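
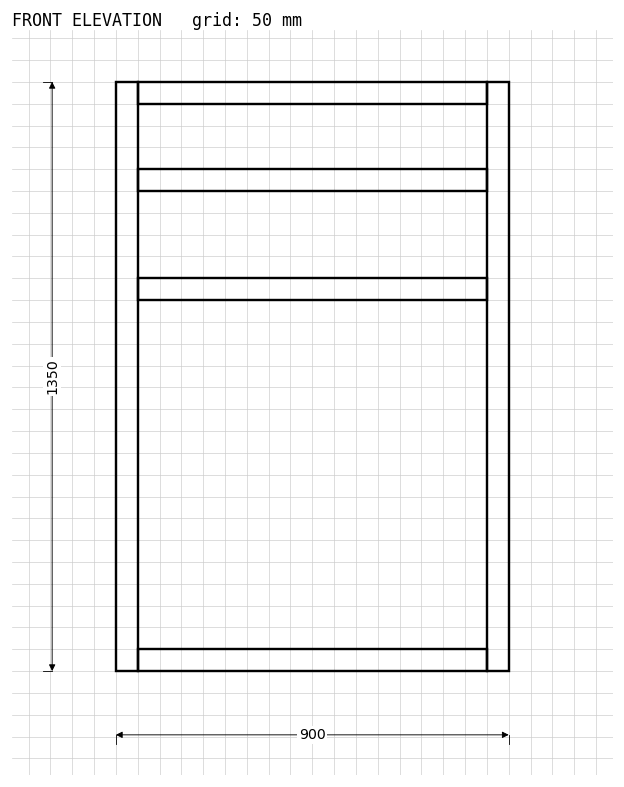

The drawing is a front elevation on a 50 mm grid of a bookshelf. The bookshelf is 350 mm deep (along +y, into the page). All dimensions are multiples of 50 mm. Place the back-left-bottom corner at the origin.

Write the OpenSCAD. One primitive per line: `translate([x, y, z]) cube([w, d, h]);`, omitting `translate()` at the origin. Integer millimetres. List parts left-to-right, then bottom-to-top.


cube([50, 350, 1350]);
translate([50, 0, 0]) cube([800, 350, 50]);
translate([50, 0, 850]) cube([800, 350, 50]);
translate([50, 0, 1100]) cube([800, 350, 50]);
translate([50, 0, 1300]) cube([800, 350, 50]);
translate([850, 0, 0]) cube([50, 350, 1350]);


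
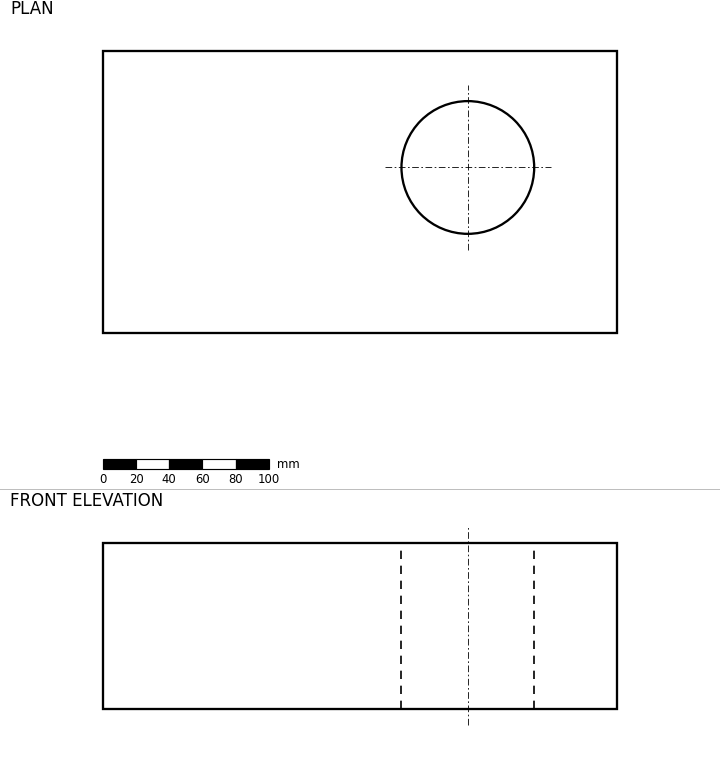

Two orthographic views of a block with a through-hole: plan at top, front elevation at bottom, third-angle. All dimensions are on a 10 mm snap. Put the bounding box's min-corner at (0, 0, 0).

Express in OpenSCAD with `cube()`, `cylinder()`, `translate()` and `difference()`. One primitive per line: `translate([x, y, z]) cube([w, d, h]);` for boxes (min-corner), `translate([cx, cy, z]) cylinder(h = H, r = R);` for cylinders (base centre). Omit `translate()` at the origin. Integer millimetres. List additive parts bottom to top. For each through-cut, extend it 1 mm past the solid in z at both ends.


difference() {
  cube([310, 170, 100]);
  translate([220, 100, -1]) cylinder(h = 102, r = 40);
}


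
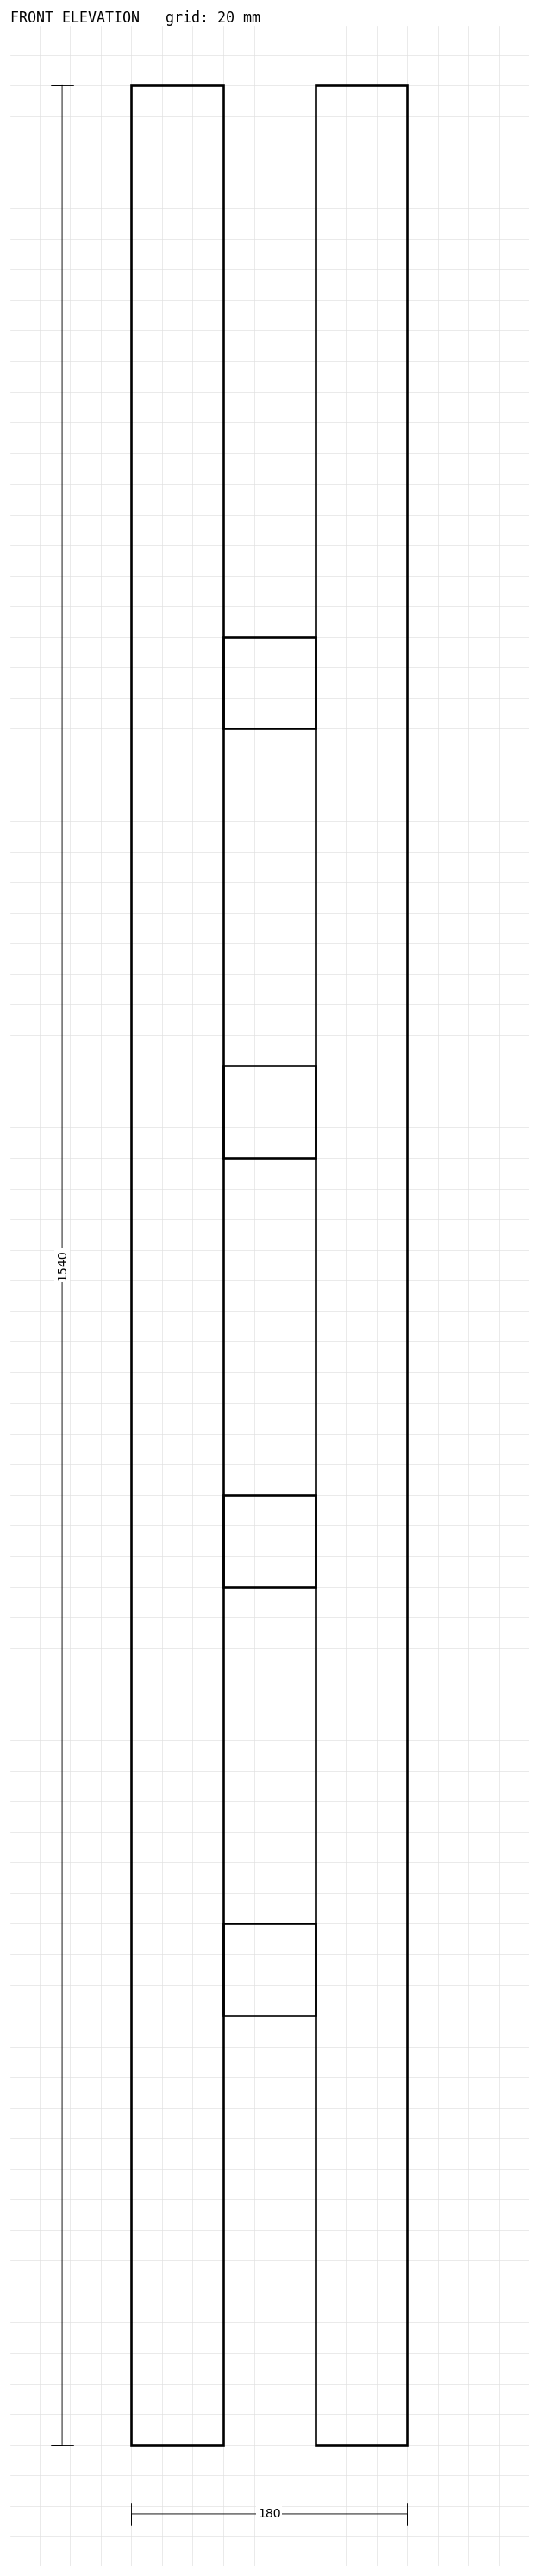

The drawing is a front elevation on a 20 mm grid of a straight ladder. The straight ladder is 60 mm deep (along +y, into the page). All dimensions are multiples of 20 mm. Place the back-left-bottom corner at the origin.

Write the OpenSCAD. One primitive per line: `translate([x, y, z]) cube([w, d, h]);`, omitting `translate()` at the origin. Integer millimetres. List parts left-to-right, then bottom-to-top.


cube([60, 60, 1540]);
translate([60, 0, 280]) cube([60, 60, 60]);
translate([60, 0, 560]) cube([60, 60, 60]);
translate([60, 0, 840]) cube([60, 60, 60]);
translate([60, 0, 1120]) cube([60, 60, 60]);
translate([120, 0, 0]) cube([60, 60, 1540]);


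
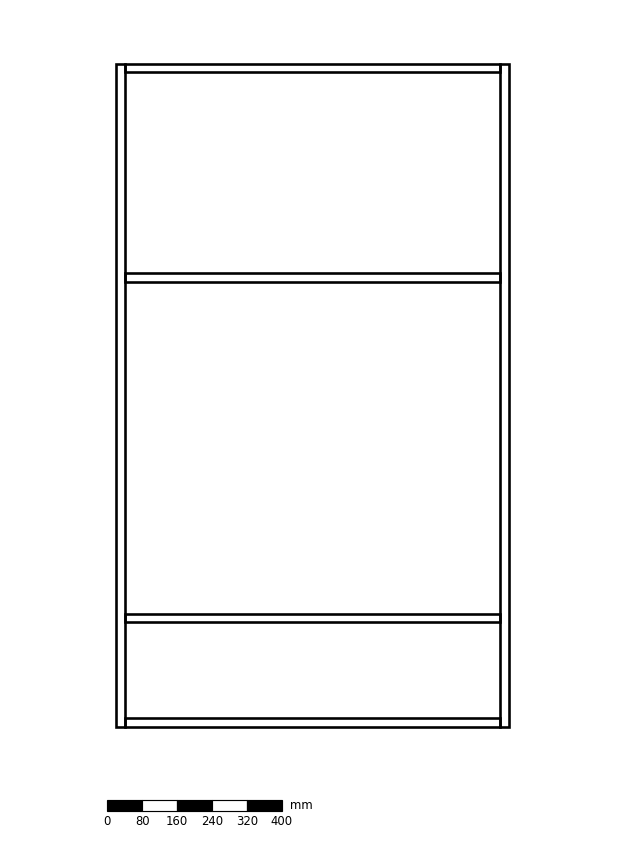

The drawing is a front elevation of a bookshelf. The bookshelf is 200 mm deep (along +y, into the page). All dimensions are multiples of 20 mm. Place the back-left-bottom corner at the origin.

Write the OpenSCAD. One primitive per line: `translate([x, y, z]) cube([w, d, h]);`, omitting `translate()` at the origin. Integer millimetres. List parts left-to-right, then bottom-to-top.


cube([20, 200, 1520]);
translate([20, 0, 0]) cube([860, 200, 20]);
translate([20, 0, 240]) cube([860, 200, 20]);
translate([20, 0, 1020]) cube([860, 200, 20]);
translate([20, 0, 1500]) cube([860, 200, 20]);
translate([880, 0, 0]) cube([20, 200, 1520]);


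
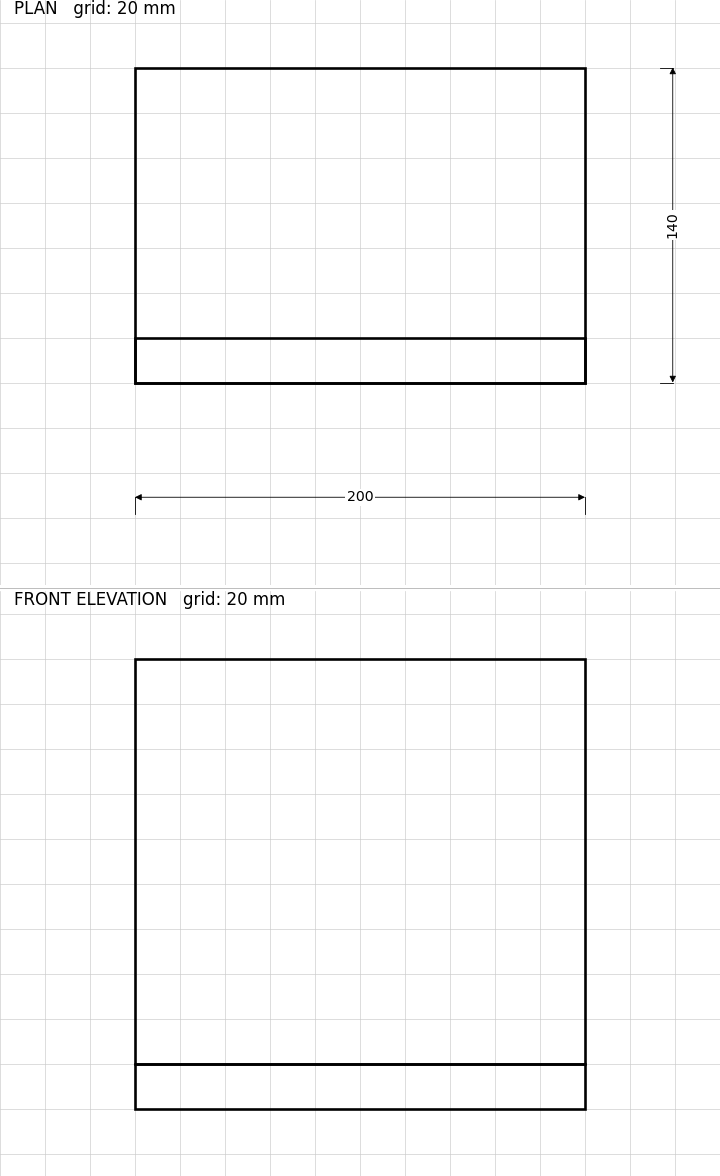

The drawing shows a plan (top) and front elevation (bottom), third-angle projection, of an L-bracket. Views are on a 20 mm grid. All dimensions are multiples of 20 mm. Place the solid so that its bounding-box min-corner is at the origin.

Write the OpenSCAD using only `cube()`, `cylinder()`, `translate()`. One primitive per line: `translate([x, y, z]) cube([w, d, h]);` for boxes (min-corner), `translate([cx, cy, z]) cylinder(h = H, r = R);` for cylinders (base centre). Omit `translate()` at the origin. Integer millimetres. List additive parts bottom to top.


cube([200, 140, 20]);
translate([0, 0, 20]) cube([200, 20, 180]);


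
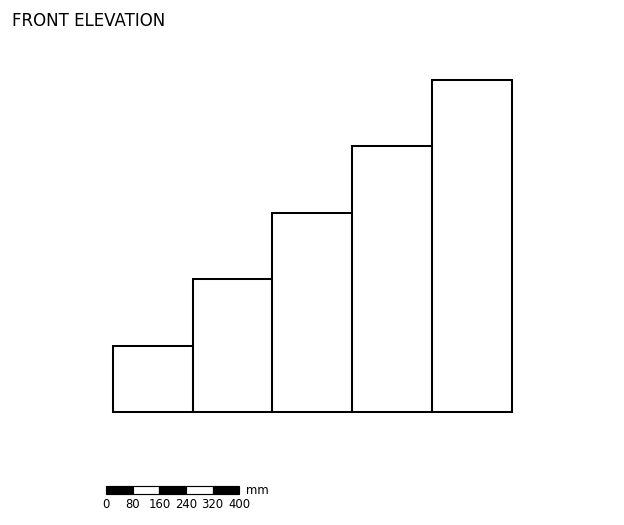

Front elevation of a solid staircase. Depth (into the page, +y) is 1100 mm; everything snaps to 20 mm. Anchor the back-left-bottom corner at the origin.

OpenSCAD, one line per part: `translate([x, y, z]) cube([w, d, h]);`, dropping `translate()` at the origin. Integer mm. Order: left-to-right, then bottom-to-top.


cube([240, 1100, 200]);
translate([240, 0, 0]) cube([240, 1100, 400]);
translate([480, 0, 0]) cube([240, 1100, 600]);
translate([720, 0, 0]) cube([240, 1100, 800]);
translate([960, 0, 0]) cube([240, 1100, 1000]);


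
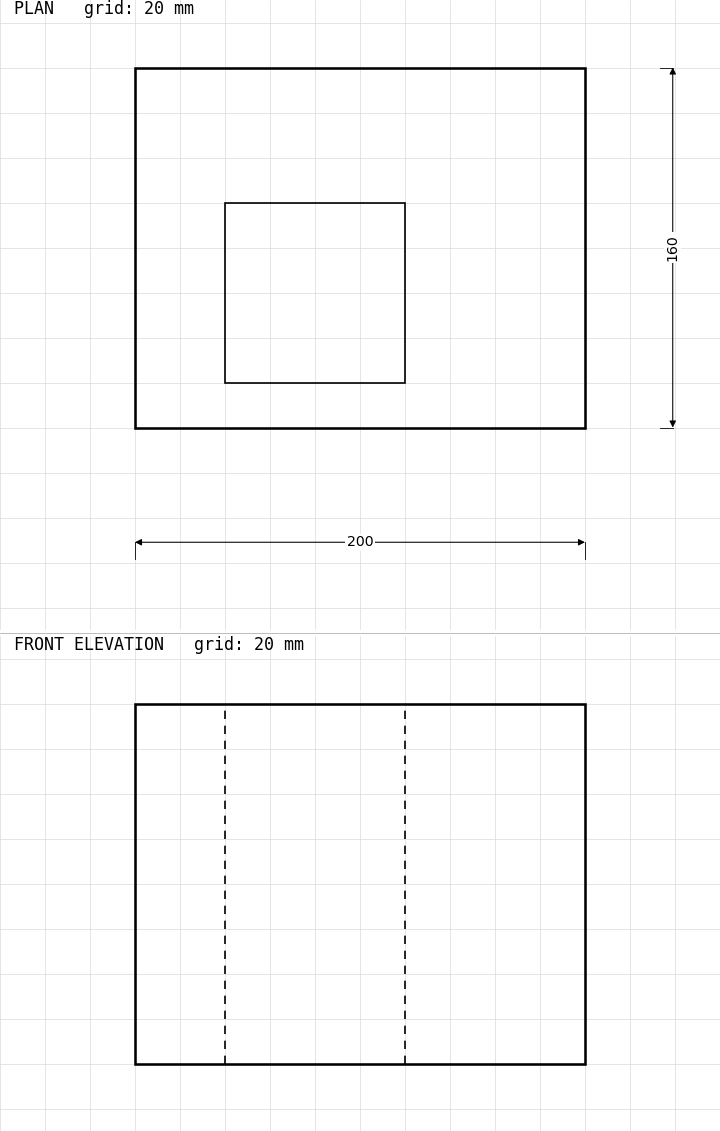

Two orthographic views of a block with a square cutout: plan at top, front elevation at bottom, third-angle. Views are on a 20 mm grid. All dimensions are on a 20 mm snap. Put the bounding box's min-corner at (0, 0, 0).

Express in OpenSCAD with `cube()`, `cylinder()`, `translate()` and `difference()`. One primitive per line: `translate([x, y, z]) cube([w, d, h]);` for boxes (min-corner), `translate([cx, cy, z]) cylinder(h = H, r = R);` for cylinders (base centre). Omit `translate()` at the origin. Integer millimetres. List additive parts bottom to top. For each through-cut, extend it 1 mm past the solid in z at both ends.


difference() {
  cube([200, 160, 160]);
  translate([40, 20, -1]) cube([80, 80, 162]);
}


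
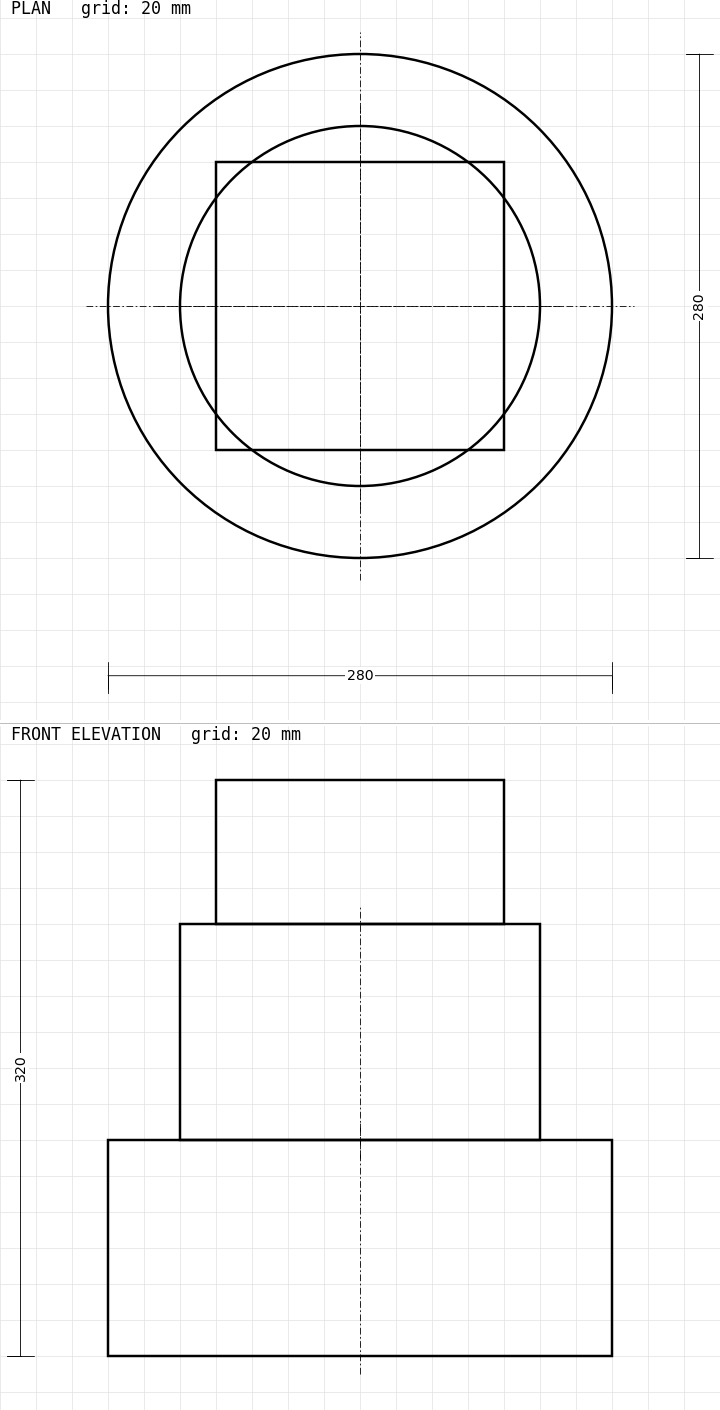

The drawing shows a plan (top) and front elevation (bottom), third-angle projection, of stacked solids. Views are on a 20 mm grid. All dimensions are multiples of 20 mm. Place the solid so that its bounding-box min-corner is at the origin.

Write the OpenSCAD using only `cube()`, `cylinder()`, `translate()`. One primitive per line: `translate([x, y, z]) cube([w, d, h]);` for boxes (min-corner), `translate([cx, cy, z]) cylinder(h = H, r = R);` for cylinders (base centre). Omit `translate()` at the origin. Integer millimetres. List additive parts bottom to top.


translate([140, 140, 0]) cylinder(h = 120, r = 140);
translate([140, 140, 120]) cylinder(h = 120, r = 100);
translate([60, 60, 240]) cube([160, 160, 80]);


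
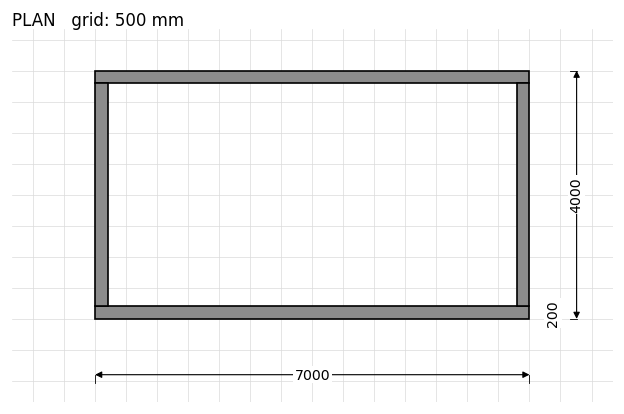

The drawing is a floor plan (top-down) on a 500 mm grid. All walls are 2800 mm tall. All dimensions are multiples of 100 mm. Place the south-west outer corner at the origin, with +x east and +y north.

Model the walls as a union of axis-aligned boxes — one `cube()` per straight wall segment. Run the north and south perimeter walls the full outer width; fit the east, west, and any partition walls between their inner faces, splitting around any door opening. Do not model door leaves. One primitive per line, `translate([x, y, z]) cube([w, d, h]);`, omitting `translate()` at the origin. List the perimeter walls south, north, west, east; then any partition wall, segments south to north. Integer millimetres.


cube([7000, 200, 2800]);
translate([0, 3800, 0]) cube([7000, 200, 2800]);
translate([0, 200, 0]) cube([200, 3600, 2800]);
translate([6800, 200, 0]) cube([200, 3600, 2800]);


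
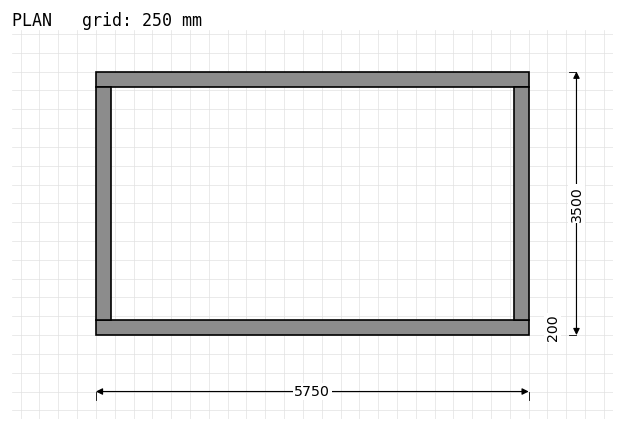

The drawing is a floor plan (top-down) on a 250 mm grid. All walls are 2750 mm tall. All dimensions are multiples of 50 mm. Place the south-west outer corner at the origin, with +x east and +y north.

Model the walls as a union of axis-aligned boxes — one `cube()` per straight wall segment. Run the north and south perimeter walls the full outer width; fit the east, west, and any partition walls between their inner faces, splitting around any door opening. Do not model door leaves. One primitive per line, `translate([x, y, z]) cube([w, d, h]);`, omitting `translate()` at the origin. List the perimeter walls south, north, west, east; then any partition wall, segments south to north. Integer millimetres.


cube([5750, 200, 2750]);
translate([0, 3300, 0]) cube([5750, 200, 2750]);
translate([0, 200, 0]) cube([200, 3100, 2750]);
translate([5550, 200, 0]) cube([200, 3100, 2750]);


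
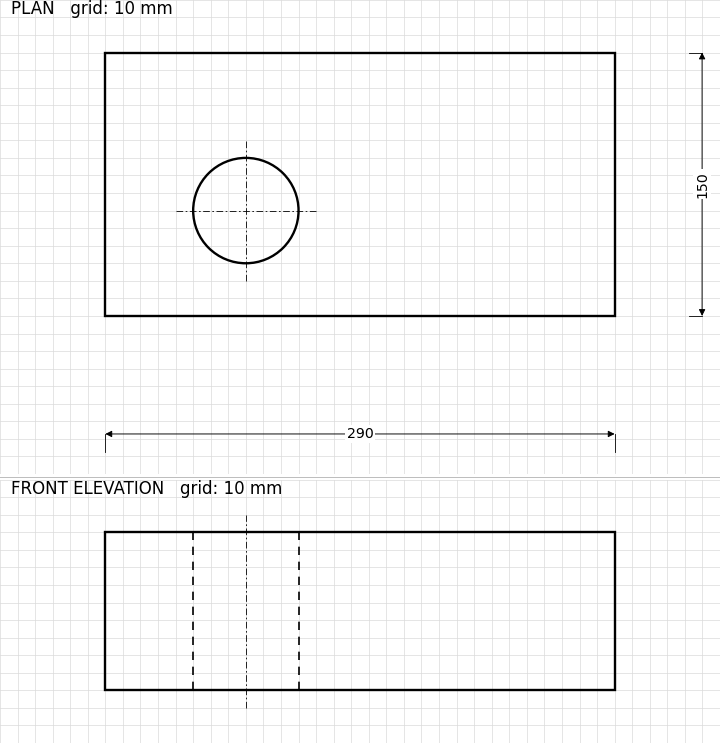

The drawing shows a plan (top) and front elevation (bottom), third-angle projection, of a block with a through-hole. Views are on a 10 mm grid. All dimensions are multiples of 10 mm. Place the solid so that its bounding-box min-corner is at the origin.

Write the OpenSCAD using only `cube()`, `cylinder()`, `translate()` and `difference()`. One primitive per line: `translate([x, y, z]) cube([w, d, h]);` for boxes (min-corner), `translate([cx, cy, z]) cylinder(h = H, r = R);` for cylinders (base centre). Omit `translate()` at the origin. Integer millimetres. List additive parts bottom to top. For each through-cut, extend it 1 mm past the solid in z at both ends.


difference() {
  cube([290, 150, 90]);
  translate([80, 60, -1]) cylinder(h = 92, r = 30);
}


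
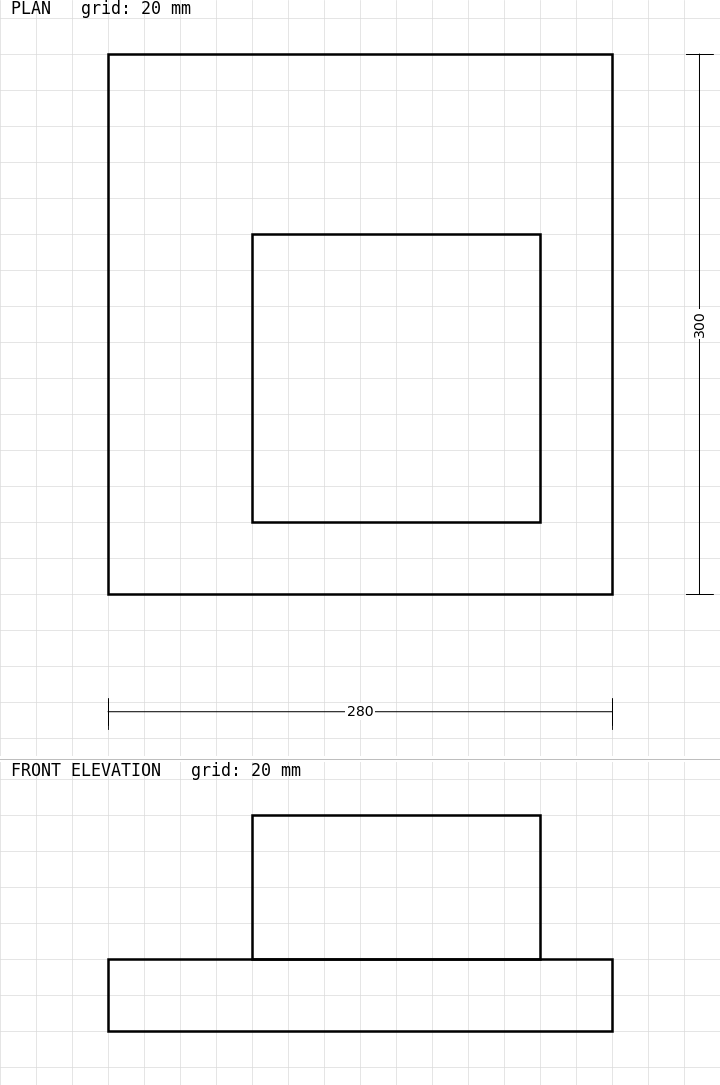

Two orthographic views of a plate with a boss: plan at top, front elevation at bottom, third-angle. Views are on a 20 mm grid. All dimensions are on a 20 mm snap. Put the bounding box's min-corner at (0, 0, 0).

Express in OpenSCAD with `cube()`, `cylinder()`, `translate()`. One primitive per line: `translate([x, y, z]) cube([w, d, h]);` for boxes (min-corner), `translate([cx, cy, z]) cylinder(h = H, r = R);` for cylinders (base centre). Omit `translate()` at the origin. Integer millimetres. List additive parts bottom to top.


cube([280, 300, 40]);
translate([80, 40, 40]) cube([160, 160, 80]);


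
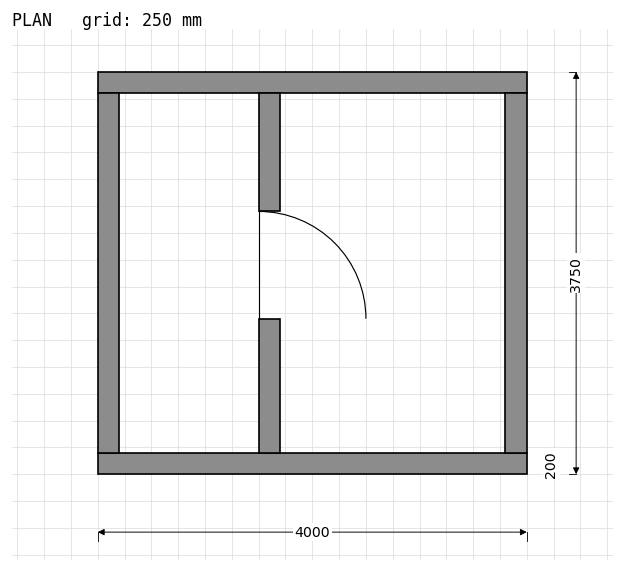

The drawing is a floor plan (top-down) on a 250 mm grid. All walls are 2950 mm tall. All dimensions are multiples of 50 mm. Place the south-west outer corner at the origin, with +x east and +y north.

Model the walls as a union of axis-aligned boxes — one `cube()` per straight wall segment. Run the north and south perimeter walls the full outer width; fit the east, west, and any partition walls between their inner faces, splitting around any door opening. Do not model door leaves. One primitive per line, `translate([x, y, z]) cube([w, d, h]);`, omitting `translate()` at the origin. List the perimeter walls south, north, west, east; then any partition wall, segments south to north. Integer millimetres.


cube([4000, 200, 2950]);
translate([0, 3550, 0]) cube([4000, 200, 2950]);
translate([0, 200, 0]) cube([200, 3350, 2950]);
translate([3800, 200, 0]) cube([200, 3350, 2950]);
translate([1500, 200, 0]) cube([200, 1250, 2950]);
translate([1500, 2450, 0]) cube([200, 1100, 2950]);


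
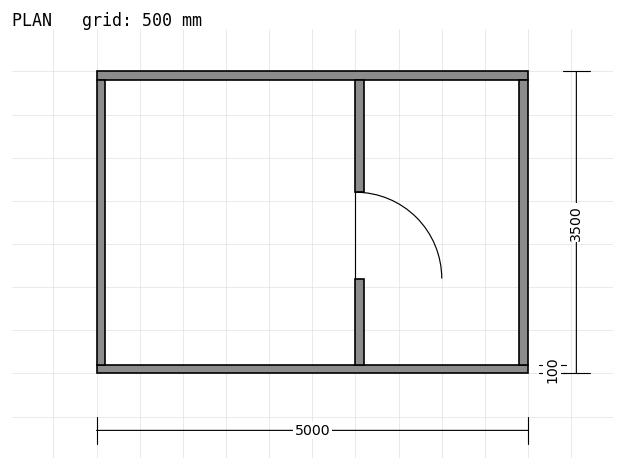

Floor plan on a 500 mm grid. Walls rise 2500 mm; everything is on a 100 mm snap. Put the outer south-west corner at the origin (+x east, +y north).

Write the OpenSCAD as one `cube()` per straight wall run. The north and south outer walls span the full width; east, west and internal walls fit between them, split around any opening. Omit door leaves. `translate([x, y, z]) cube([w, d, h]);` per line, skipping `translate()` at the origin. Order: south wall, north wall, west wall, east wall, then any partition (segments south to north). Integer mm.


cube([5000, 100, 2500]);
translate([0, 3400, 0]) cube([5000, 100, 2500]);
translate([0, 100, 0]) cube([100, 3300, 2500]);
translate([4900, 100, 0]) cube([100, 3300, 2500]);
translate([3000, 100, 0]) cube([100, 1000, 2500]);
translate([3000, 2100, 0]) cube([100, 1300, 2500]);


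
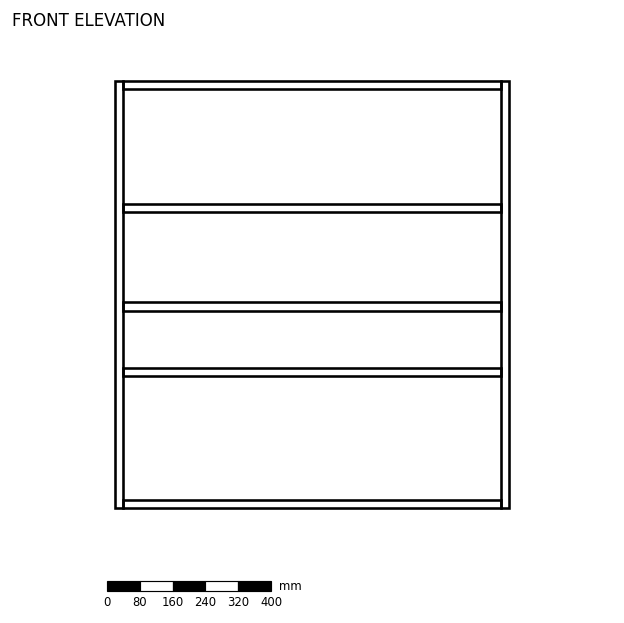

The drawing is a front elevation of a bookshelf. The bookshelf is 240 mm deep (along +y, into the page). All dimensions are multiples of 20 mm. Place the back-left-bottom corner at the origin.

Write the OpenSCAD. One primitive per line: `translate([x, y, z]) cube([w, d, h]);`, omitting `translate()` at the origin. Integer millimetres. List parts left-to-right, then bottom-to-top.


cube([20, 240, 1040]);
translate([20, 0, 0]) cube([920, 240, 20]);
translate([20, 0, 320]) cube([920, 240, 20]);
translate([20, 0, 480]) cube([920, 240, 20]);
translate([20, 0, 720]) cube([920, 240, 20]);
translate([20, 0, 1020]) cube([920, 240, 20]);
translate([940, 0, 0]) cube([20, 240, 1040]);


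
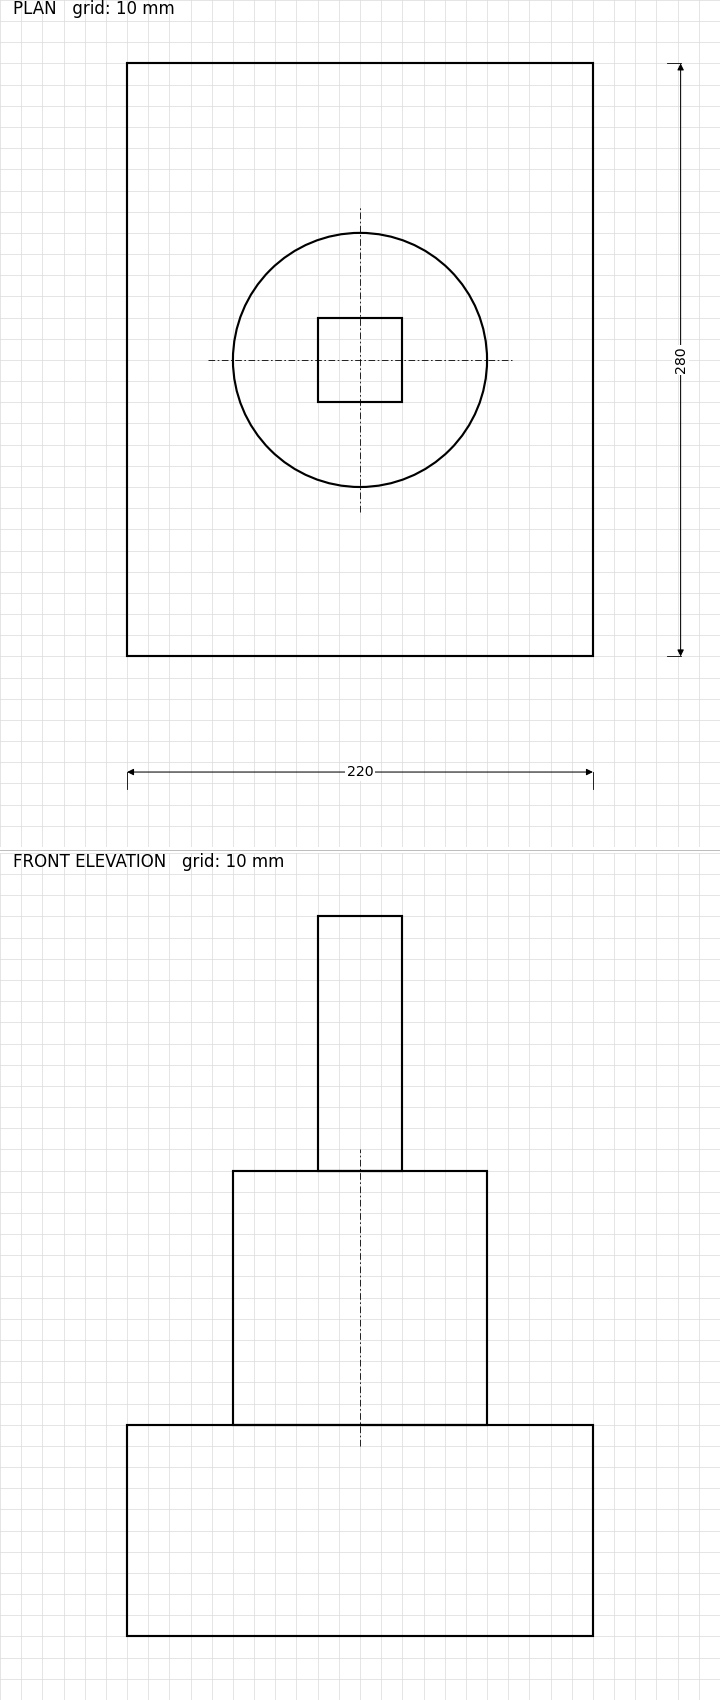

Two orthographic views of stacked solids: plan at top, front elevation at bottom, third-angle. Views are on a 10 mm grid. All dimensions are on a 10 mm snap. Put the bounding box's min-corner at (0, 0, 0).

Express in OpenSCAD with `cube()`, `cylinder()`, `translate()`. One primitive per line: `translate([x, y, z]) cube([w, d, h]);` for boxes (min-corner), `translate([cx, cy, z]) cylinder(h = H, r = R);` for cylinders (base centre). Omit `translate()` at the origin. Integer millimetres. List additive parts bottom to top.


cube([220, 280, 100]);
translate([110, 140, 100]) cylinder(h = 120, r = 60);
translate([90, 120, 220]) cube([40, 40, 120]);


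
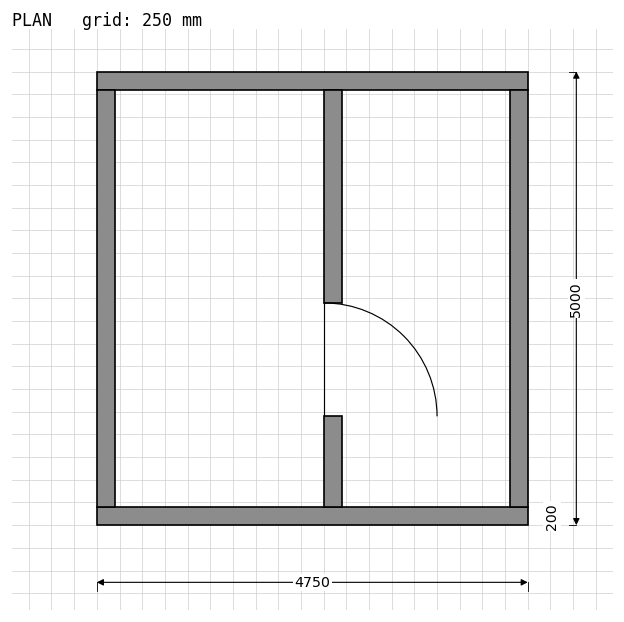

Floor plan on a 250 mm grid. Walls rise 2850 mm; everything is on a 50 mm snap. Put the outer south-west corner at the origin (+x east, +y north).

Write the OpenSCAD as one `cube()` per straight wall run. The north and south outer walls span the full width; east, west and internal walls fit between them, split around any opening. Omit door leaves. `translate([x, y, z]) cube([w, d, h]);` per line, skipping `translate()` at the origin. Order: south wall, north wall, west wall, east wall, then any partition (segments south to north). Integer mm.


cube([4750, 200, 2850]);
translate([0, 4800, 0]) cube([4750, 200, 2850]);
translate([0, 200, 0]) cube([200, 4600, 2850]);
translate([4550, 200, 0]) cube([200, 4600, 2850]);
translate([2500, 200, 0]) cube([200, 1000, 2850]);
translate([2500, 2450, 0]) cube([200, 2350, 2850]);


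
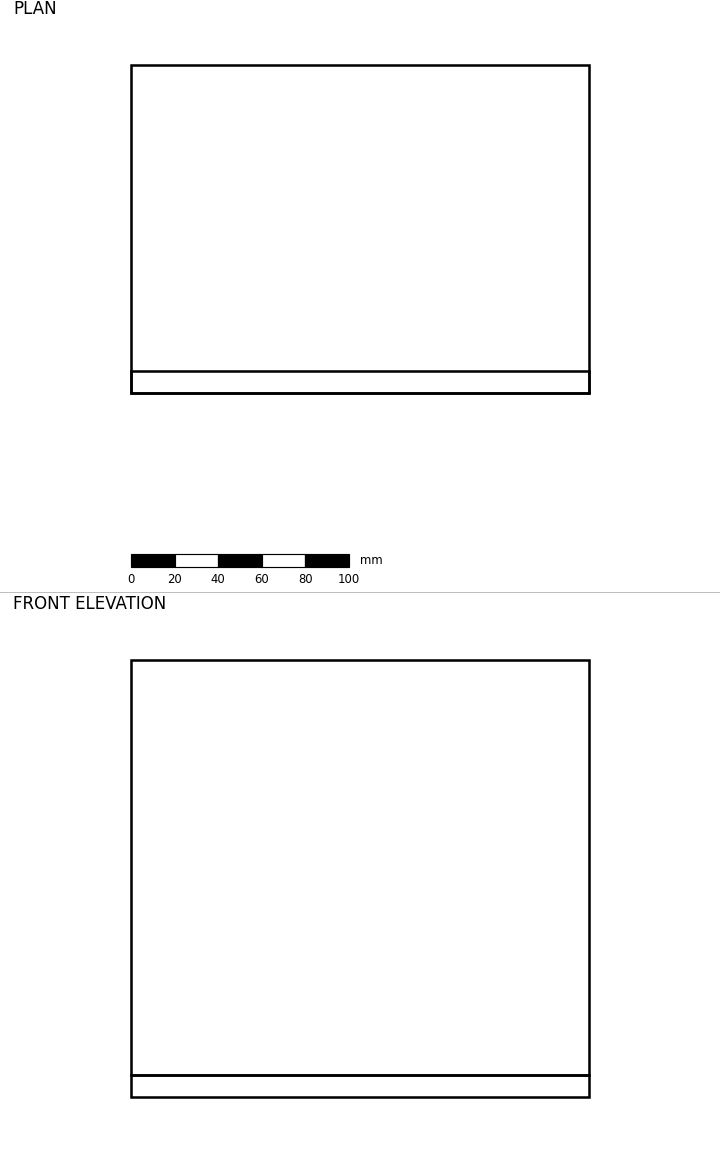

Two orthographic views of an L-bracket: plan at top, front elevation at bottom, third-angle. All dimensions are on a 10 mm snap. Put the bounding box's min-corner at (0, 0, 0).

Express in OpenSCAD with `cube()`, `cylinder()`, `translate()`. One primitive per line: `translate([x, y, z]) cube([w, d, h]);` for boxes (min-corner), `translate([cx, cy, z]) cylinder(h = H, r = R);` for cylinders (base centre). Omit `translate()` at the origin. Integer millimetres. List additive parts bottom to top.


cube([210, 150, 10]);
translate([0, 0, 10]) cube([210, 10, 190]);


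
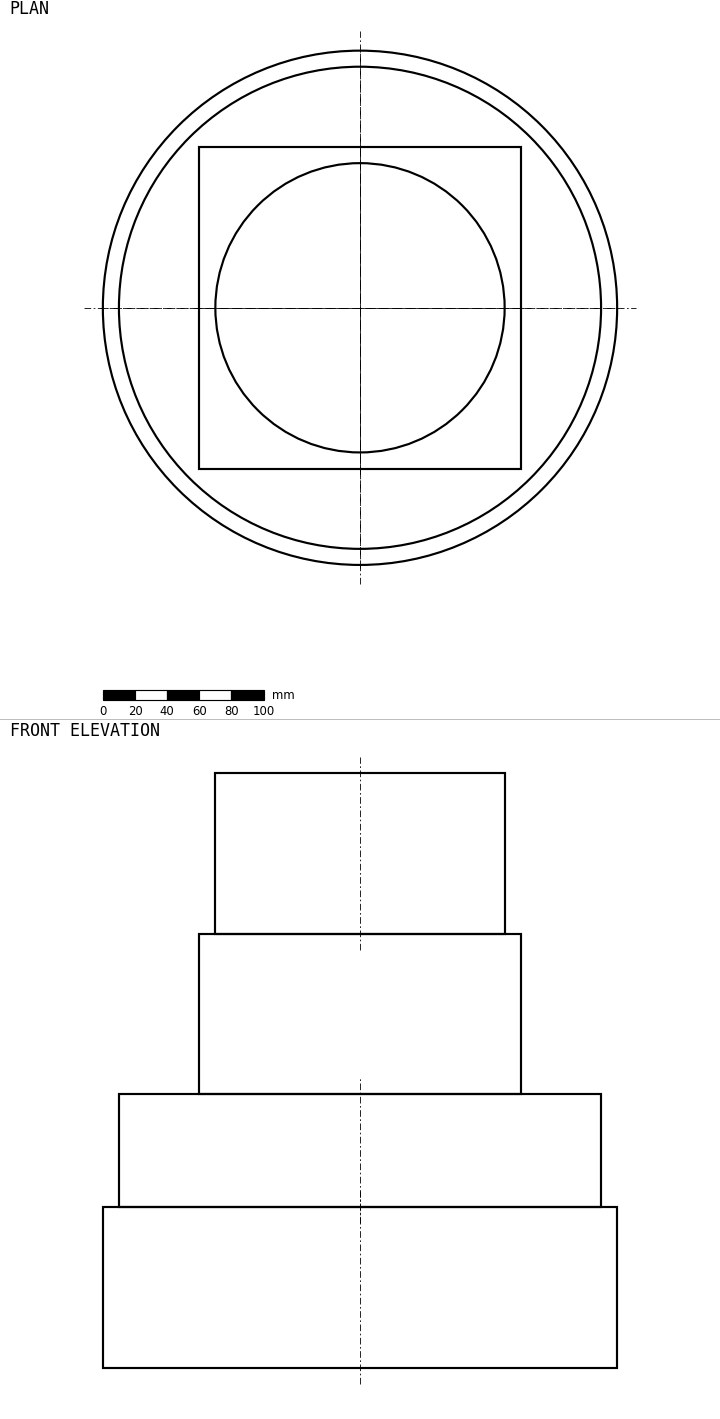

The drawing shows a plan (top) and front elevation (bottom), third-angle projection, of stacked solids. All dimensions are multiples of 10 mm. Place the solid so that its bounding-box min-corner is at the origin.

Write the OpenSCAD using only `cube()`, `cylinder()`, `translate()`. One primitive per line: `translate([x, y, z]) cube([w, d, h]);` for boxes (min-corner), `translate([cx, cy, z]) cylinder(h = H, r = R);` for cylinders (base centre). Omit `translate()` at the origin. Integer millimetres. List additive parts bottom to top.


translate([160, 160, 0]) cylinder(h = 100, r = 160);
translate([160, 160, 100]) cylinder(h = 70, r = 150);
translate([60, 60, 170]) cube([200, 200, 100]);
translate([160, 160, 270]) cylinder(h = 100, r = 90);


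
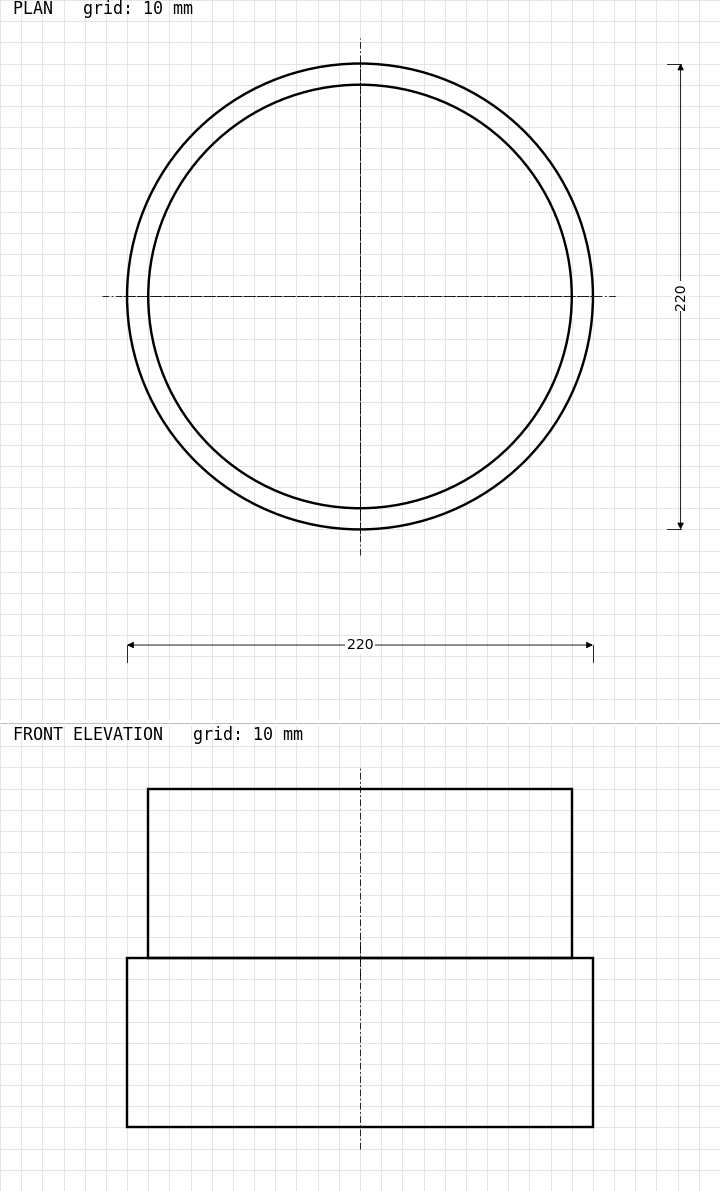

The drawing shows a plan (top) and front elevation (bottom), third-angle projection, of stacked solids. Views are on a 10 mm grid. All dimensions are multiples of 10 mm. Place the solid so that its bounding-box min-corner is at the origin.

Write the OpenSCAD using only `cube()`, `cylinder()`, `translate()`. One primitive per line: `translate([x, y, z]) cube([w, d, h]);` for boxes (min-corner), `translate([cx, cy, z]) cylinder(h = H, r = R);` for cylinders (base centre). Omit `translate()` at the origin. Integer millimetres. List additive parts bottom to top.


translate([110, 110, 0]) cylinder(h = 80, r = 110);
translate([110, 110, 80]) cylinder(h = 80, r = 100);


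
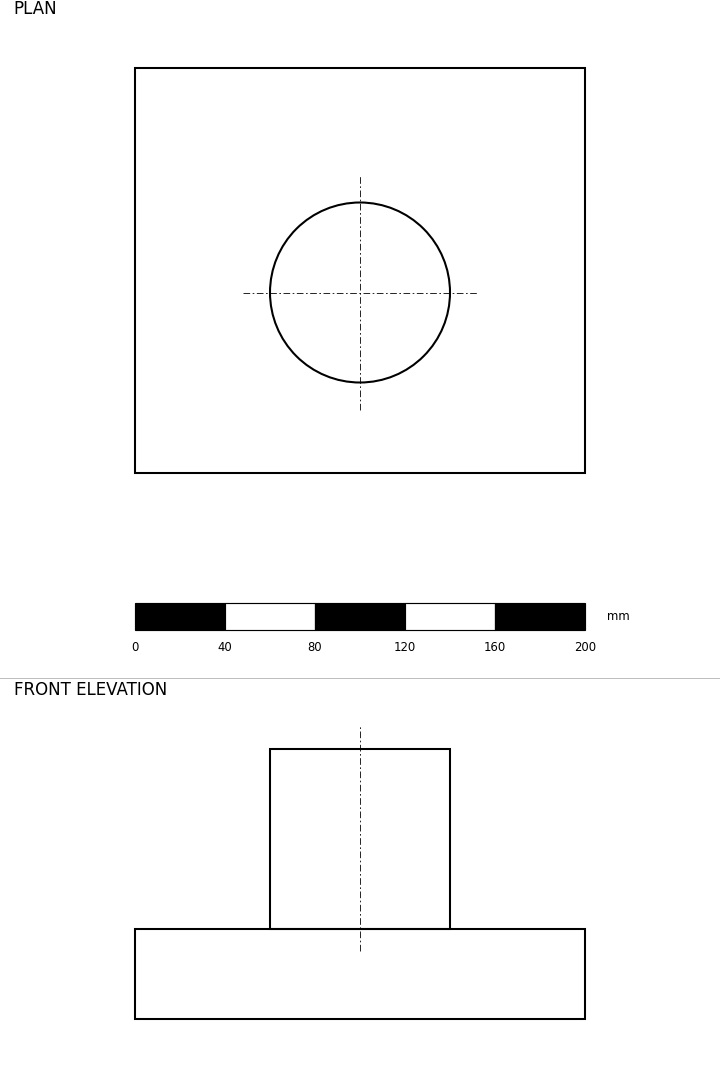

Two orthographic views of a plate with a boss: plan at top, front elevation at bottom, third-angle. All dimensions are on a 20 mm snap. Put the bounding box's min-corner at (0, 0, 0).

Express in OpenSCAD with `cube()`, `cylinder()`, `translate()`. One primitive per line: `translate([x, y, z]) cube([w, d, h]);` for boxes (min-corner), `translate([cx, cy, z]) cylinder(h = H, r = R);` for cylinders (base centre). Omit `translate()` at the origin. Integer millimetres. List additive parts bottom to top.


cube([200, 180, 40]);
translate([100, 80, 40]) cylinder(h = 80, r = 40);


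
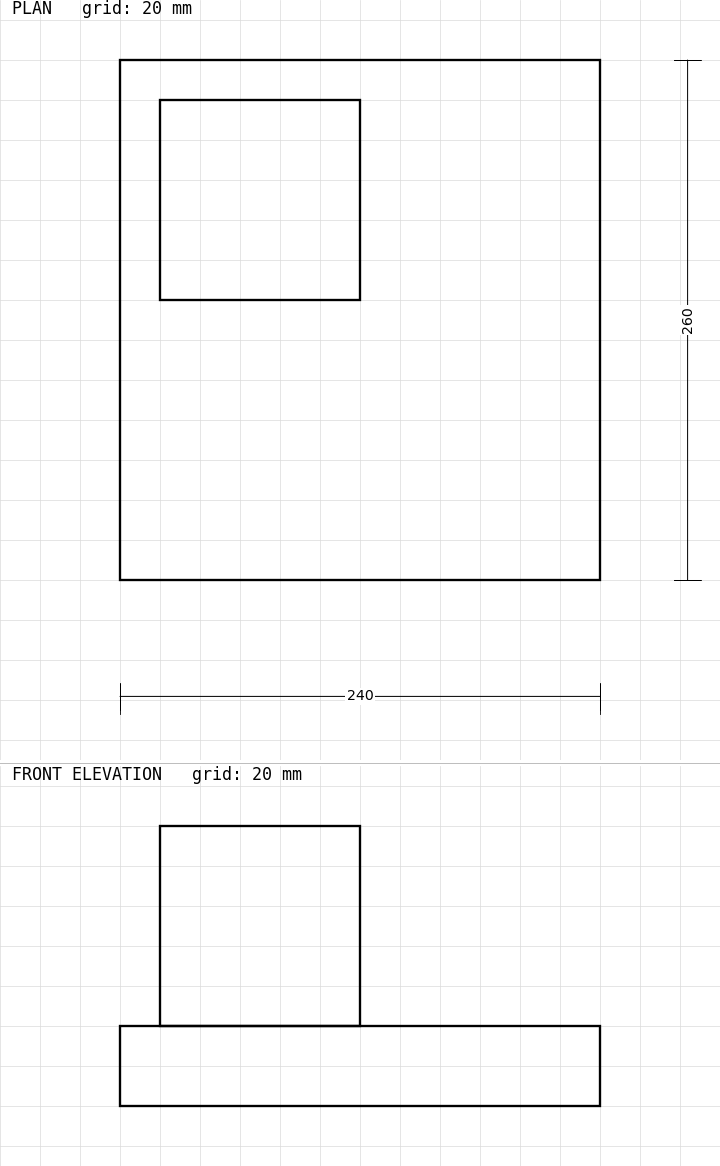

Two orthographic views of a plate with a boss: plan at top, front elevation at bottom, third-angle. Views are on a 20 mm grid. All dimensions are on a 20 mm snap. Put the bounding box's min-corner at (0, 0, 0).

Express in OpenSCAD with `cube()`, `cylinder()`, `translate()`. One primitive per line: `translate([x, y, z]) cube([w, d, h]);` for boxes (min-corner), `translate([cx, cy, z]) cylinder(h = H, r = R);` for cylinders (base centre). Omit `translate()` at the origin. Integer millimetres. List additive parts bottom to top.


cube([240, 260, 40]);
translate([20, 140, 40]) cube([100, 100, 100]);


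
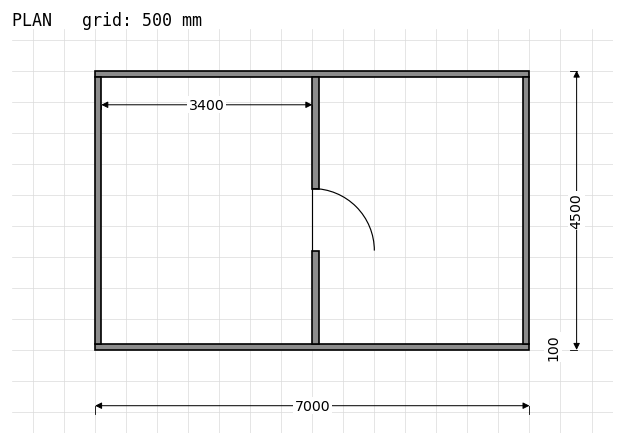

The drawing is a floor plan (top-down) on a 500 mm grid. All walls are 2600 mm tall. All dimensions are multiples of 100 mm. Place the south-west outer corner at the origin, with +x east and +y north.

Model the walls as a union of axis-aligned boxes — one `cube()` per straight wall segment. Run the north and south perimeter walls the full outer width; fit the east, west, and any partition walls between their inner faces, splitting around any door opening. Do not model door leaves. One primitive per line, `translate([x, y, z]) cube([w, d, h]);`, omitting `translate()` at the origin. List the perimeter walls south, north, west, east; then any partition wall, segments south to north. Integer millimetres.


cube([7000, 100, 2600]);
translate([0, 4400, 0]) cube([7000, 100, 2600]);
translate([0, 100, 0]) cube([100, 4300, 2600]);
translate([6900, 100, 0]) cube([100, 4300, 2600]);
translate([3500, 100, 0]) cube([100, 1500, 2600]);
translate([3500, 2600, 0]) cube([100, 1800, 2600]);


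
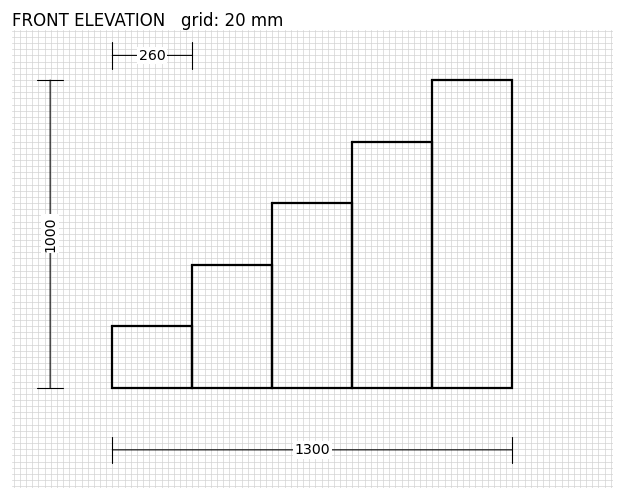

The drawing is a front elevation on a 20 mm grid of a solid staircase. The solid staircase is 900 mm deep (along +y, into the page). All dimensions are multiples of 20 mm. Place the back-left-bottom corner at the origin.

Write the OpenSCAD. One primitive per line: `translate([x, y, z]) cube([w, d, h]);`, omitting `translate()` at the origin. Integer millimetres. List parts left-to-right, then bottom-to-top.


cube([260, 900, 200]);
translate([260, 0, 0]) cube([260, 900, 400]);
translate([520, 0, 0]) cube([260, 900, 600]);
translate([780, 0, 0]) cube([260, 900, 800]);
translate([1040, 0, 0]) cube([260, 900, 1000]);


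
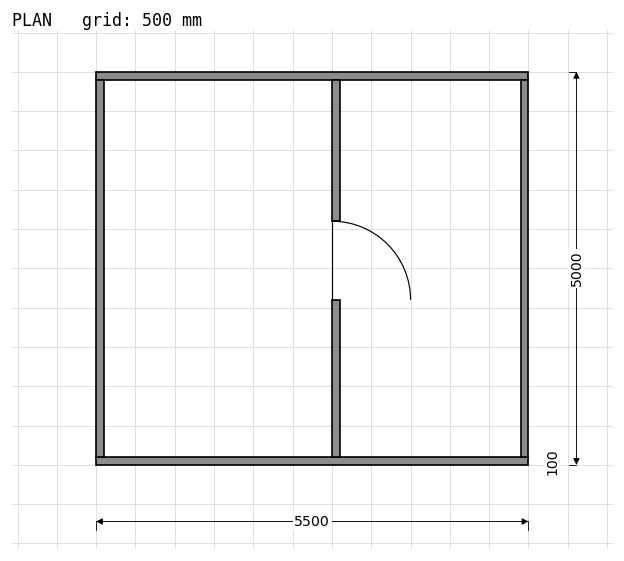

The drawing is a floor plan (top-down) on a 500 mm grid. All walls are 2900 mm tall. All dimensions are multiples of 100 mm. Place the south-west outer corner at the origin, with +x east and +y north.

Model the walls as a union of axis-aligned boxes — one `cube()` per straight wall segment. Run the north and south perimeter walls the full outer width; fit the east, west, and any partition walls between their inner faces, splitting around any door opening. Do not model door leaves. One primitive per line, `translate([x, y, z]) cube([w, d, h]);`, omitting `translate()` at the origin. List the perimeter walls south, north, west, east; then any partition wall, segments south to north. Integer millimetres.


cube([5500, 100, 2900]);
translate([0, 4900, 0]) cube([5500, 100, 2900]);
translate([0, 100, 0]) cube([100, 4800, 2900]);
translate([5400, 100, 0]) cube([100, 4800, 2900]);
translate([3000, 100, 0]) cube([100, 2000, 2900]);
translate([3000, 3100, 0]) cube([100, 1800, 2900]);


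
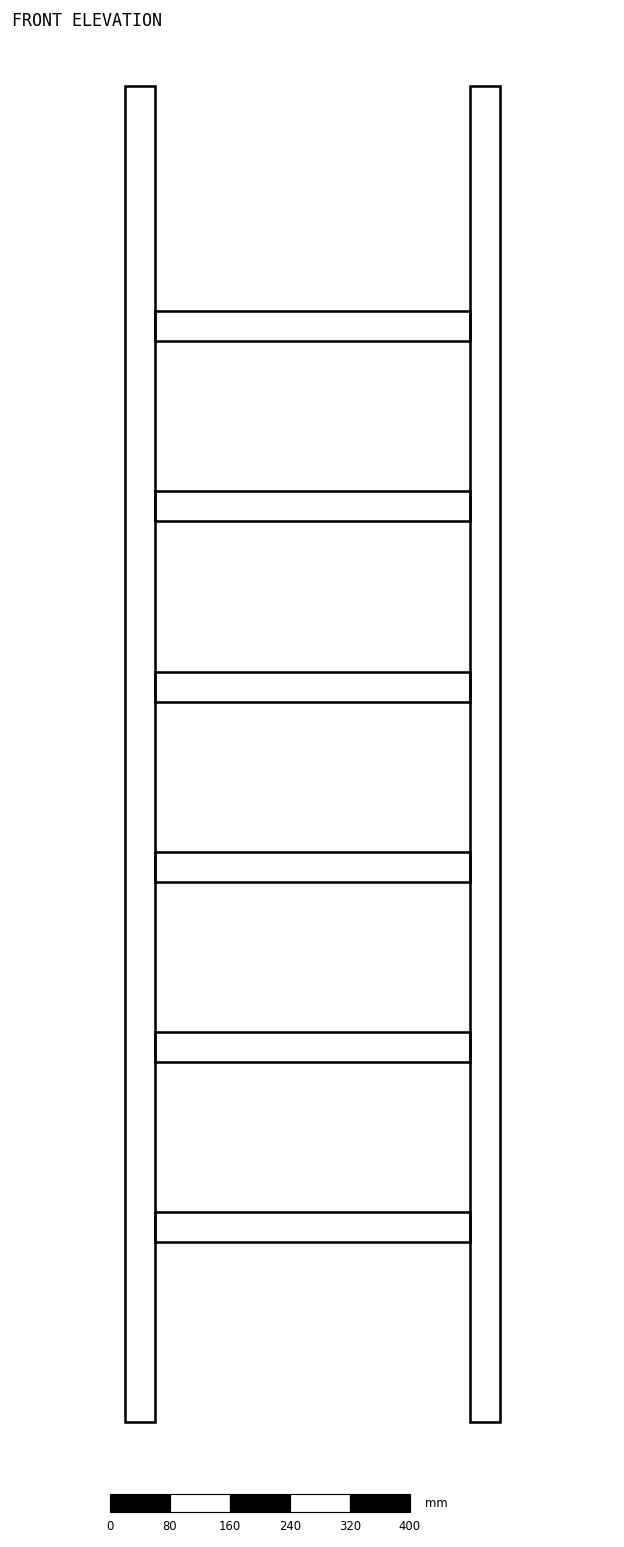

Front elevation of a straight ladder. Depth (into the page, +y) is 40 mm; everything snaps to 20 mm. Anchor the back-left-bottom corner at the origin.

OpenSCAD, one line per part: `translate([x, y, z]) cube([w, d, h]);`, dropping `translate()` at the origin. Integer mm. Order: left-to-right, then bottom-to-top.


cube([40, 40, 1780]);
translate([40, 0, 240]) cube([420, 40, 40]);
translate([40, 0, 480]) cube([420, 40, 40]);
translate([40, 0, 720]) cube([420, 40, 40]);
translate([40, 0, 960]) cube([420, 40, 40]);
translate([40, 0, 1200]) cube([420, 40, 40]);
translate([40, 0, 1440]) cube([420, 40, 40]);
translate([460, 0, 0]) cube([40, 40, 1780]);


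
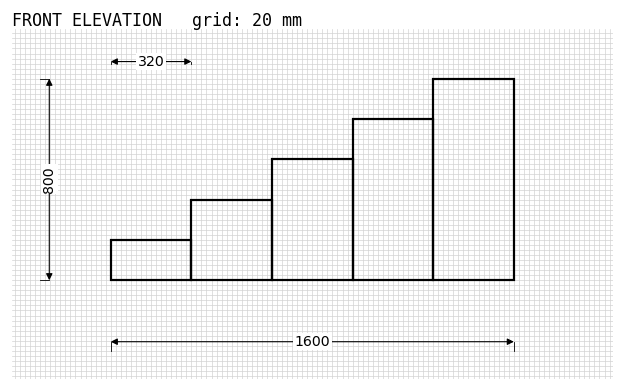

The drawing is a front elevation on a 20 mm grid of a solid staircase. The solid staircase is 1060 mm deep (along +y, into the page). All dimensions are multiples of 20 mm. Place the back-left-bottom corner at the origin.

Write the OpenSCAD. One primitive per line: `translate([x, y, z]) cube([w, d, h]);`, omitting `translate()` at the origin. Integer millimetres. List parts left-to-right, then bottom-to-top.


cube([320, 1060, 160]);
translate([320, 0, 0]) cube([320, 1060, 320]);
translate([640, 0, 0]) cube([320, 1060, 480]);
translate([960, 0, 0]) cube([320, 1060, 640]);
translate([1280, 0, 0]) cube([320, 1060, 800]);


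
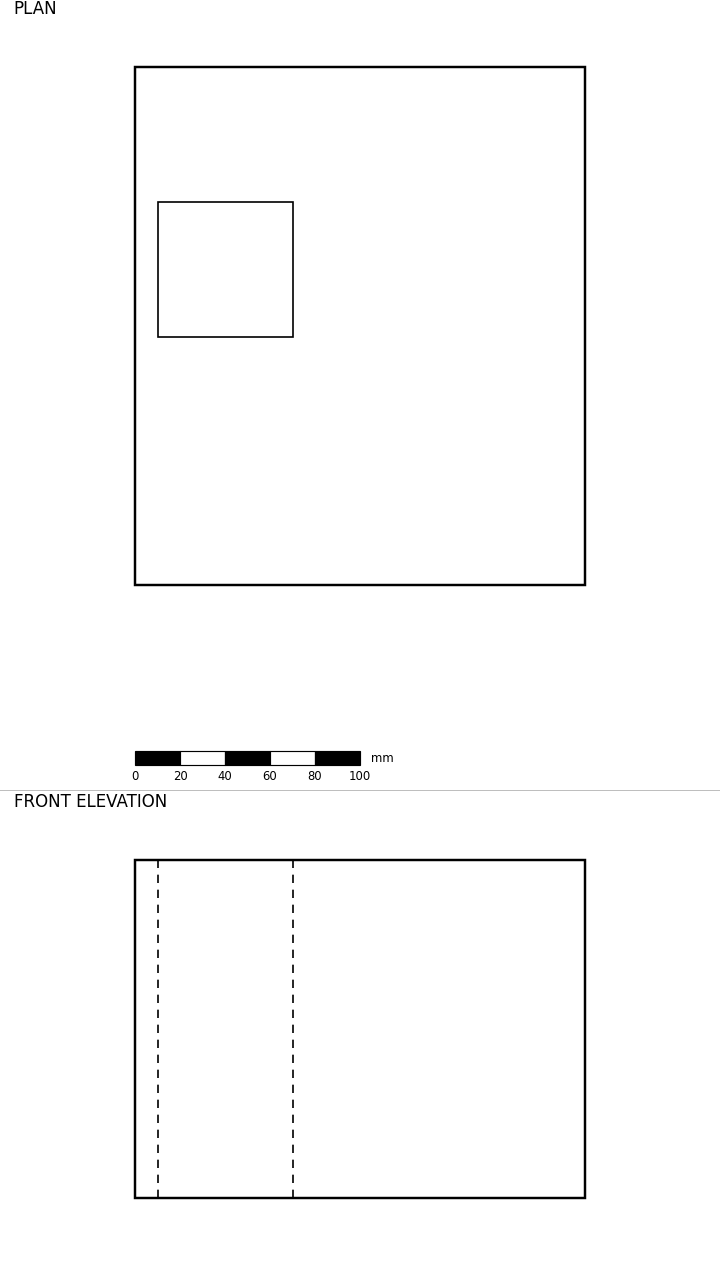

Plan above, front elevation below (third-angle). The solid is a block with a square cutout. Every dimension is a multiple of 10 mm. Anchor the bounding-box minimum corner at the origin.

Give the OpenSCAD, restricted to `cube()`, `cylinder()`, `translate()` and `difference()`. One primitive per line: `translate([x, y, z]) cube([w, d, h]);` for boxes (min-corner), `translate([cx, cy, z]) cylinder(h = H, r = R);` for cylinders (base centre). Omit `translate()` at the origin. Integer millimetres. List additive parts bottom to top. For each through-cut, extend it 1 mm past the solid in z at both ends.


difference() {
  cube([200, 230, 150]);
  translate([10, 110, -1]) cube([60, 60, 152]);
}


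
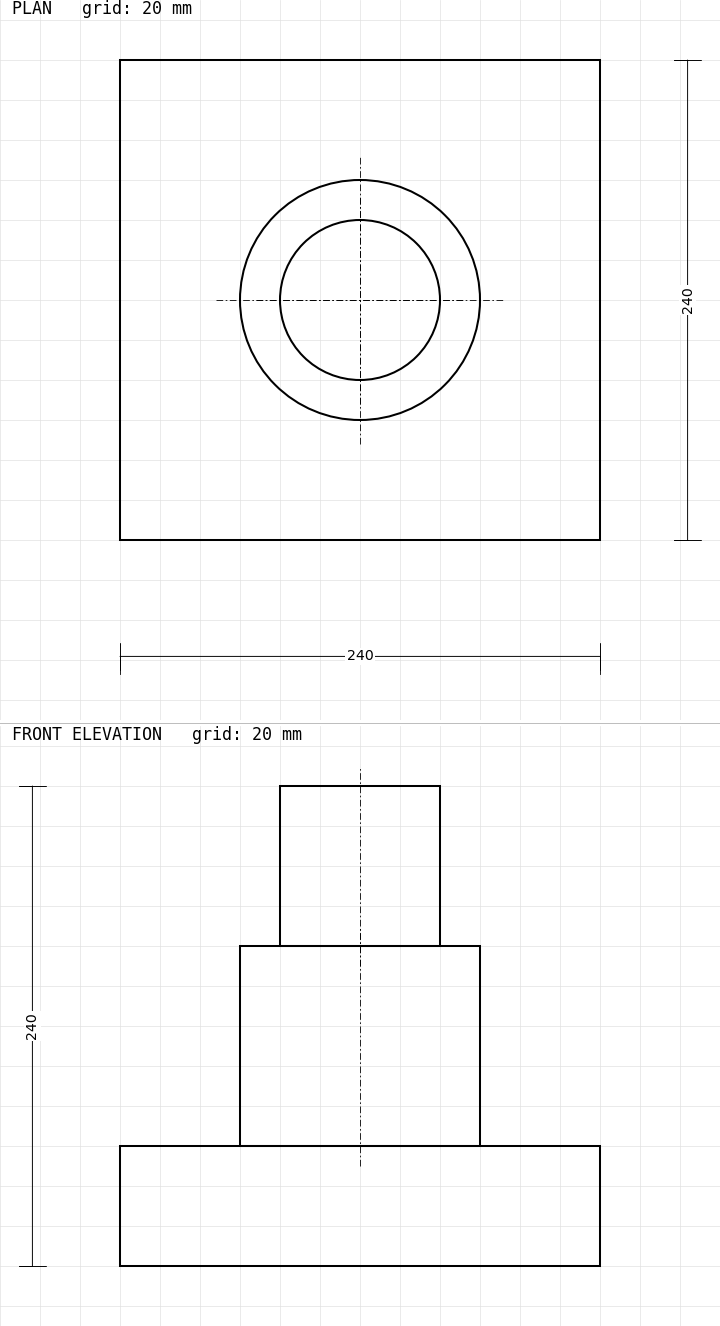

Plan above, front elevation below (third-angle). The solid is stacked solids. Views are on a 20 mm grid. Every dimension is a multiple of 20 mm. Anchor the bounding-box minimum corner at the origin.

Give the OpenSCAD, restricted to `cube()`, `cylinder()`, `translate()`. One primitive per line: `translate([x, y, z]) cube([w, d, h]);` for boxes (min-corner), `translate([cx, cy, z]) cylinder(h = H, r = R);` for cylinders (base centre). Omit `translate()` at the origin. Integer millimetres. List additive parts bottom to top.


cube([240, 240, 60]);
translate([120, 120, 60]) cylinder(h = 100, r = 60);
translate([120, 120, 160]) cylinder(h = 80, r = 40);


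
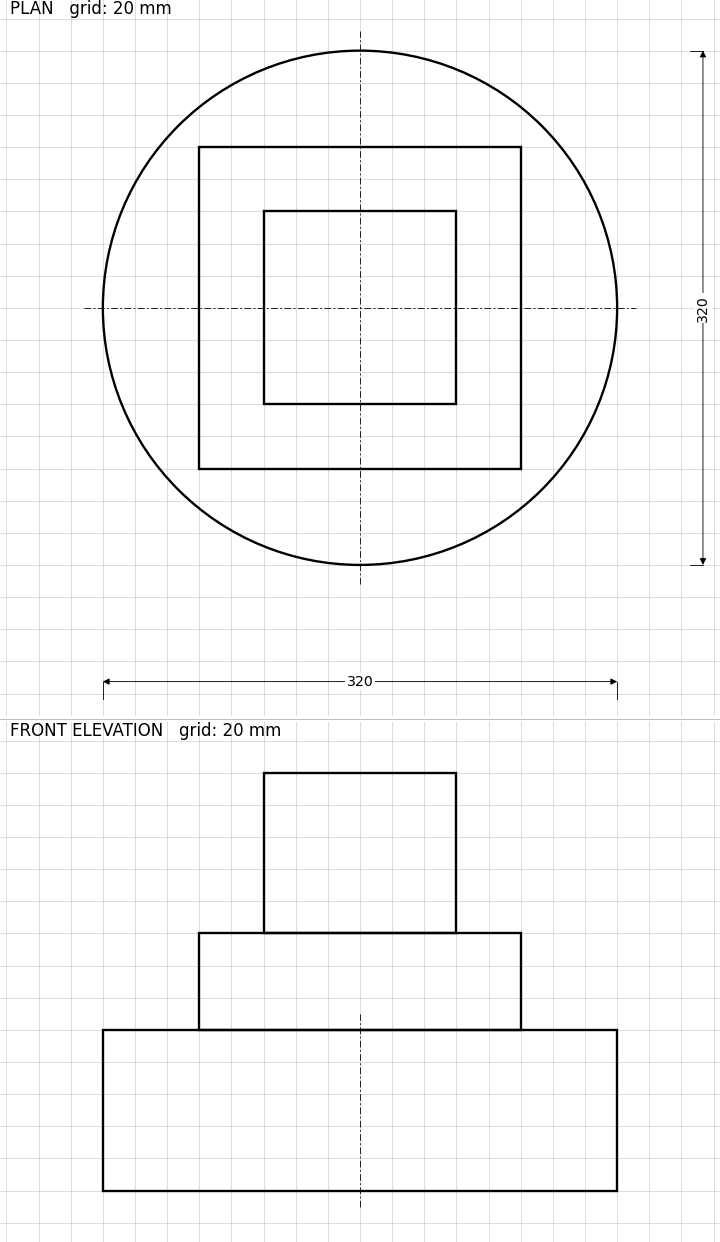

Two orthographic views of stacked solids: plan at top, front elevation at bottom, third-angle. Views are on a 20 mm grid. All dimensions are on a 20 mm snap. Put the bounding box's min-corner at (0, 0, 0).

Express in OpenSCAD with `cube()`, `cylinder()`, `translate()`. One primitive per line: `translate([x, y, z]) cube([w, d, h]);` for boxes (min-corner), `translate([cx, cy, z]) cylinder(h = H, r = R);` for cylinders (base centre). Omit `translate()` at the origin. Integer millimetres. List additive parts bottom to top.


translate([160, 160, 0]) cylinder(h = 100, r = 160);
translate([60, 60, 100]) cube([200, 200, 60]);
translate([100, 100, 160]) cube([120, 120, 100]);


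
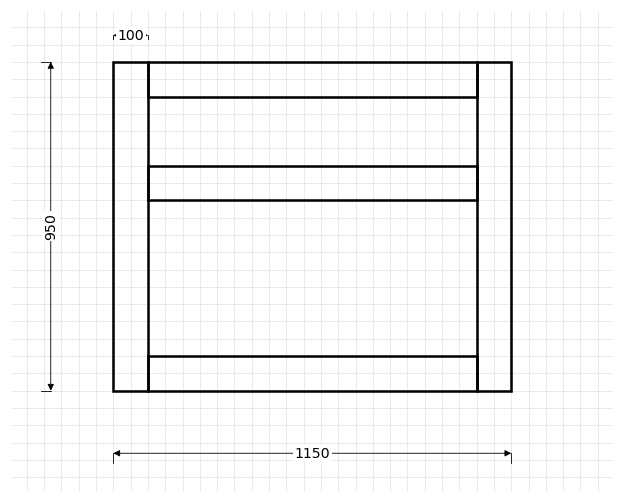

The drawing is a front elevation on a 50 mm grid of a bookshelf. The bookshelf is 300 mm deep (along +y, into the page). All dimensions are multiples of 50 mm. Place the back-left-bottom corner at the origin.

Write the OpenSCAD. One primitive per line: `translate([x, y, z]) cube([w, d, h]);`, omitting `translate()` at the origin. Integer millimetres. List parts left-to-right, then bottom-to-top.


cube([100, 300, 950]);
translate([100, 0, 0]) cube([950, 300, 100]);
translate([100, 0, 550]) cube([950, 300, 100]);
translate([100, 0, 850]) cube([950, 300, 100]);
translate([1050, 0, 0]) cube([100, 300, 950]);


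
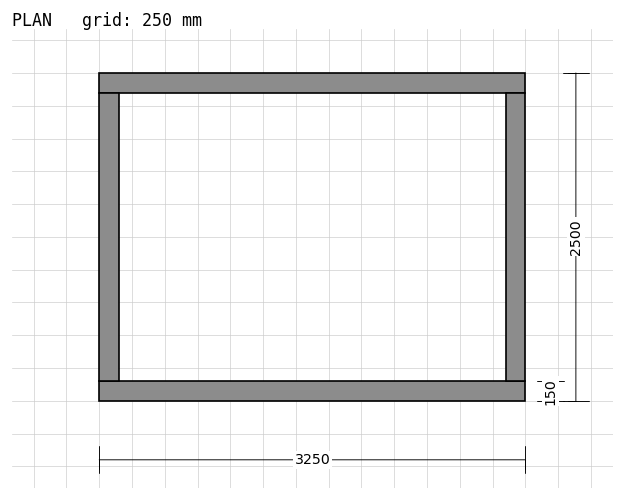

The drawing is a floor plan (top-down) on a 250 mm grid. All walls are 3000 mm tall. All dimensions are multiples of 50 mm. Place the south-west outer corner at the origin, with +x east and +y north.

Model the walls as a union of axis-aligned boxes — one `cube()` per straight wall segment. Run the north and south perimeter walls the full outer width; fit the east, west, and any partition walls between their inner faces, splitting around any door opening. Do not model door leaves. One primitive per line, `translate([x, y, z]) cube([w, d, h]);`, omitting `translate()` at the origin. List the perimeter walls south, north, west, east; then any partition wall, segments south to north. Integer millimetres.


cube([3250, 150, 3000]);
translate([0, 2350, 0]) cube([3250, 150, 3000]);
translate([0, 150, 0]) cube([150, 2200, 3000]);
translate([3100, 150, 0]) cube([150, 2200, 3000]);


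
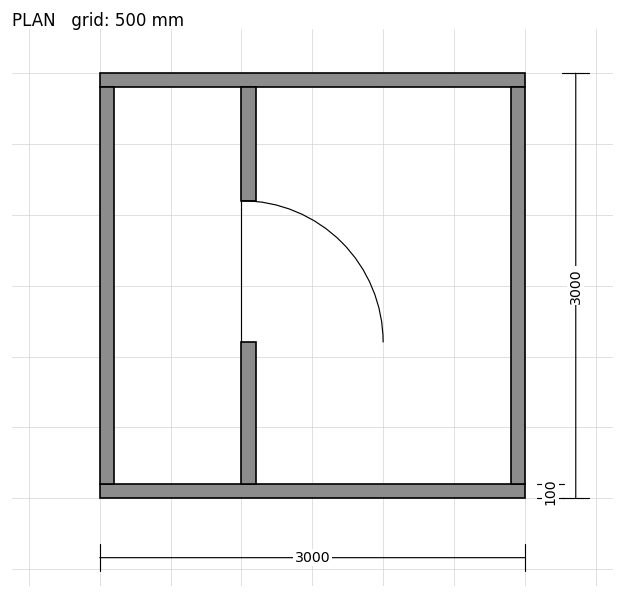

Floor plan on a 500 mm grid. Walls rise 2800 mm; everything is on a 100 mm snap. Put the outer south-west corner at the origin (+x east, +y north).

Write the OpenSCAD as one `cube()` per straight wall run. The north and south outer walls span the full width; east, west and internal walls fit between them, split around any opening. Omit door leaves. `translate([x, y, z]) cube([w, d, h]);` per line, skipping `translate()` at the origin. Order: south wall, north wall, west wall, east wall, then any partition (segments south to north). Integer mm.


cube([3000, 100, 2800]);
translate([0, 2900, 0]) cube([3000, 100, 2800]);
translate([0, 100, 0]) cube([100, 2800, 2800]);
translate([2900, 100, 0]) cube([100, 2800, 2800]);
translate([1000, 100, 0]) cube([100, 1000, 2800]);
translate([1000, 2100, 0]) cube([100, 800, 2800]);


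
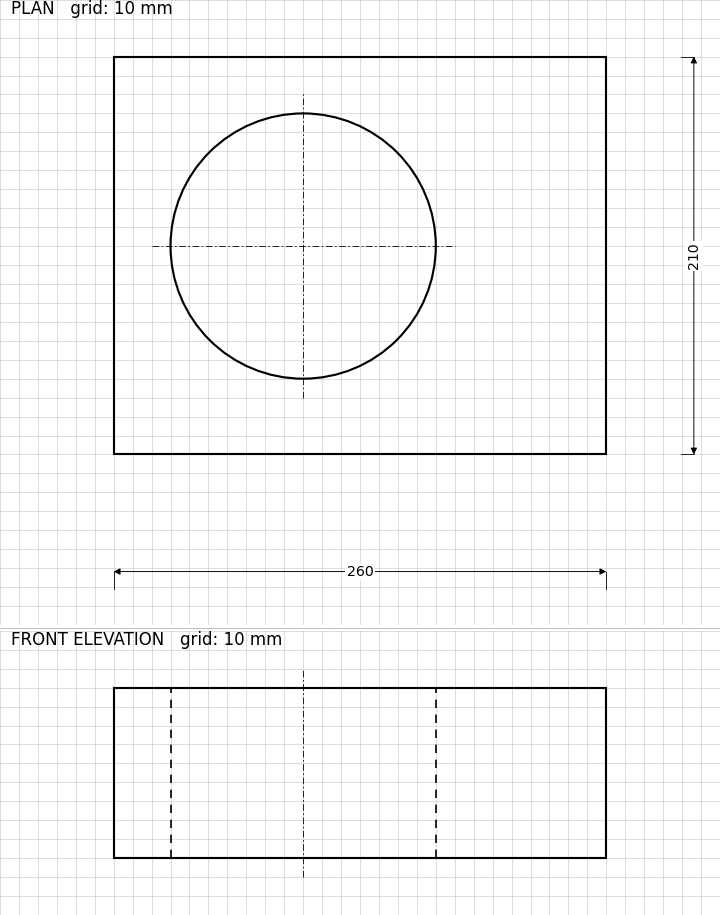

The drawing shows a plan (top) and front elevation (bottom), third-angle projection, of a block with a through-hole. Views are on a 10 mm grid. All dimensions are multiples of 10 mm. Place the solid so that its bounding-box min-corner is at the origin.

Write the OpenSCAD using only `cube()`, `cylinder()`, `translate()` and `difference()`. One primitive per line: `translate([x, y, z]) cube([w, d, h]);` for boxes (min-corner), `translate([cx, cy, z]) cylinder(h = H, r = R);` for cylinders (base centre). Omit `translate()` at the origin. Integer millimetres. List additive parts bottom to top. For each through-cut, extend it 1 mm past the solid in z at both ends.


difference() {
  cube([260, 210, 90]);
  translate([100, 110, -1]) cylinder(h = 92, r = 70);
}


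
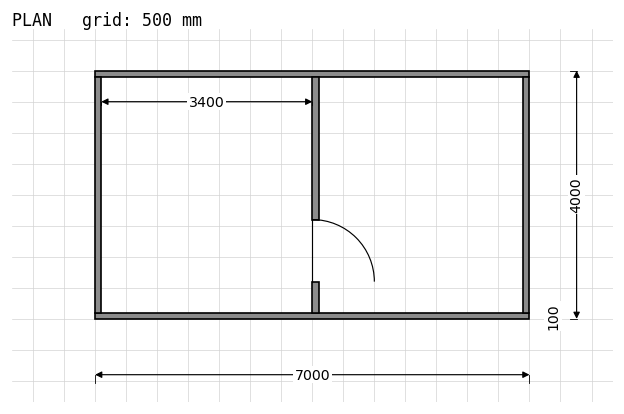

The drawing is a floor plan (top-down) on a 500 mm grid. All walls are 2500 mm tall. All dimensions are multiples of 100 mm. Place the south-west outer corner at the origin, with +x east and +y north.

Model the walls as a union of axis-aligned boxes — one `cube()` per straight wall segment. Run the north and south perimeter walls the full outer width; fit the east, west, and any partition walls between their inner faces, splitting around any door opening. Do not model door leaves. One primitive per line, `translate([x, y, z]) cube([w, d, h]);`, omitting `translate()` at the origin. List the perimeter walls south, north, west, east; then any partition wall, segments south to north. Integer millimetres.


cube([7000, 100, 2500]);
translate([0, 3900, 0]) cube([7000, 100, 2500]);
translate([0, 100, 0]) cube([100, 3800, 2500]);
translate([6900, 100, 0]) cube([100, 3800, 2500]);
translate([3500, 100, 0]) cube([100, 500, 2500]);
translate([3500, 1600, 0]) cube([100, 2300, 2500]);


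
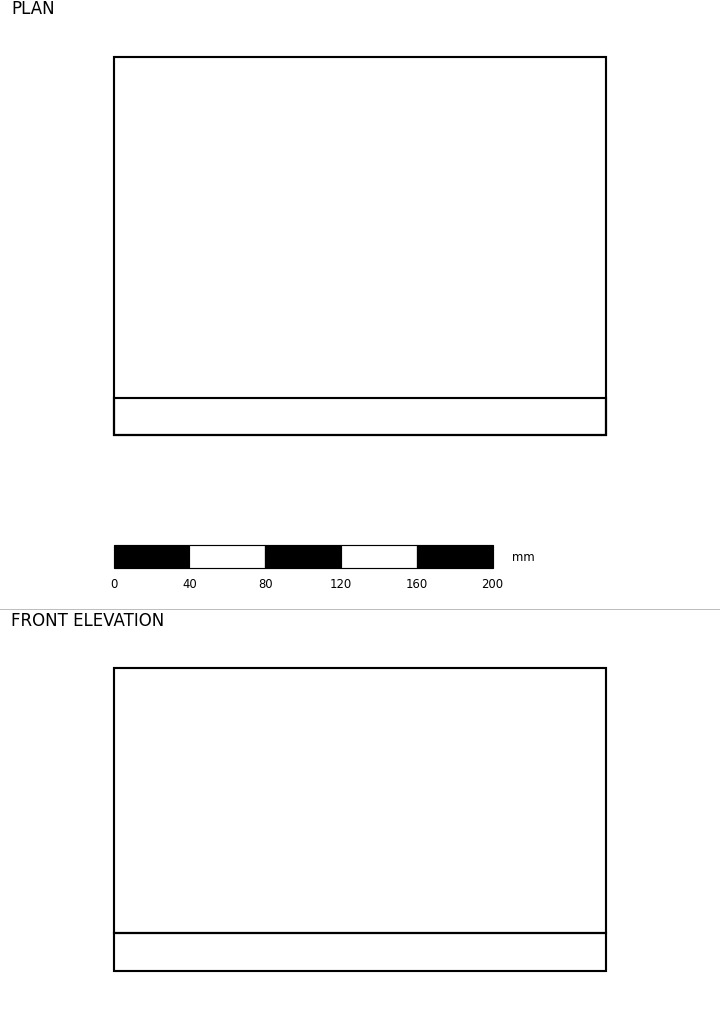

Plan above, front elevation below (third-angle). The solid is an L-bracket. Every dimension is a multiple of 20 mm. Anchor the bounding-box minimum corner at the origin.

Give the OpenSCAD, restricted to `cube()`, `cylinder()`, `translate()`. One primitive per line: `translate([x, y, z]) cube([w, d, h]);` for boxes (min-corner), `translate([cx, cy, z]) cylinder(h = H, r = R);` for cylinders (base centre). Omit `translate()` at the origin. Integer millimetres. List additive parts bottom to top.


cube([260, 200, 20]);
translate([0, 0, 20]) cube([260, 20, 140]);
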